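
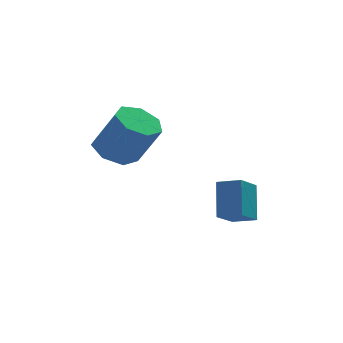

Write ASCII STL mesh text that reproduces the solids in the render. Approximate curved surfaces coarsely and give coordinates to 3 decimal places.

solid 
facet normal -0.420 0.286 -0.861
outer loop
vertex -1.628 4.55 1.324
vertex -2.5 3.976 1.558
vertex -2.291 4.998 1.796
endloop
endfacet
facet normal 0.560 0.828 0.001
outer loop
vertex -1.628 4.55 1.324
vertex -2.291 4.998 1.796
vertex -0.729 3.939 3.167
endloop
endfacet
facet normal 0.560 0.828 0.001
outer loop
vertex -0.729 3.939 3.167
vertex -2.291 4.998 1.796
vertex -1.392 4.387 3.639
endloop
endfacet
facet normal 0.421 -0.285 0.861
outer loop
vertex -0.729 3.939 3.167
vertex -1.392 4.387 3.639
vertex -1.6 3.364 3.402
endloop
endfacet
facet normal -0.420 0.286 -0.861
outer loop
vertex -2.291 4.998 1.796
vertex -2.5 3.976 1.558
vertex -3.111 4.676 2.089
endloop
endfacet
facet normal -0.209 0.893 0.398
outer loop
vertex -2.291 4.998 1.796
vertex -3.111 4.676 2.089
vertex -1.392 4.387 3.639
endloop
endfacet
facet normal -0.209 0.893 0.399
outer loop
vertex -1.392 4.387 3.639
vertex -3.111 4.676 2.089
vertex -2.212 4.064 3.932
endloop
endfacet
facet normal 0.420 -0.285 0.862
outer loop
vertex -1.392 4.387 3.639
vertex -2.212 4.064 3.932
vertex -1.6 3.364 3.402
endloop
endfacet
facet normal -0.420 0.286 -0.861
outer loop
vertex -3.111 4.676 2.089
vertex -2.5 3.976 1.558
vertex -3.471 3.826 1.982
endloop
endfacet
facet normal -0.821 0.285 0.495
outer loop
vertex -3.111 4.676 2.089
vertex -3.471 3.826 1.982
vertex -2.212 4.064 3.932
endloop
endfacet
facet normal -0.821 0.285 0.495
outer loop
vertex -2.212 4.064 3.932
vertex -3.471 3.826 1.982
vertex -2.571 3.215 3.826
endloop
endfacet
facet normal 0.420 -0.285 0.862
outer loop
vertex -2.212 4.064 3.932
vertex -2.571 3.215 3.826
vertex -1.6 3.364 3.402
endloop
endfacet
facet normal -0.420 0.285 -0.862
outer loop
vertex -3.471 3.826 1.982
vertex -2.5 3.976 1.558
vertex -3.099 3.089 1.557
endloop
endfacet
facet normal -0.814 -0.537 0.219
outer loop
vertex -3.471 3.826 1.982
vertex -3.099 3.089 1.557
vertex -2.571 3.215 3.826
endloop
endfacet
facet normal -0.815 -0.537 0.219
outer loop
vertex -2.571 3.215 3.826
vertex -3.099 3.089 1.557
vertex -2.2 2.478 3.4
endloop
endfacet
facet normal 0.420 -0.286 0.861
outer loop
vertex -2.571 3.215 3.826
vertex -2.2 2.478 3.4
vertex -1.6 3.364 3.402
endloop
endfacet
facet normal -0.421 0.285 -0.861
outer loop
vertex -3.099 3.089 1.557
vertex -2.5 3.976 1.558
vertex -2.276 3.02 1.132
endloop
endfacet
facet normal -0.195 -0.955 -0.222
outer loop
vertex -3.099 3.089 1.557
vertex -2.276 3.02 1.132
vertex -2.2 2.478 3.4
endloop
endfacet
facet normal -0.194 -0.956 -0.222
outer loop
vertex -2.2 2.478 3.4
vertex -2.276 3.02 1.132
vertex -1.377 2.409 2.976
endloop
endfacet
facet normal 0.420 -0.286 0.861
outer loop
vertex -2.2 2.478 3.4
vertex -1.377 2.409 2.976
vertex -1.6 3.364 3.402
endloop
endfacet
facet normal -0.420 0.286 -0.862
outer loop
vertex -2.276 3.02 1.132
vertex -2.5 3.976 1.558
vertex -1.622 3.67 1.029
endloop
endfacet
facet normal 0.572 -0.654 -0.495
outer loop
vertex -2.276 3.02 1.132
vertex -1.622 3.67 1.029
vertex -1.377 2.409 2.976
endloop
endfacet
facet normal 0.571 -0.655 -0.496
outer loop
vertex -1.377 2.409 2.976
vertex -1.622 3.67 1.029
vertex -0.722 3.059 2.872
endloop
endfacet
facet normal 0.420 -0.286 0.861
outer loop
vertex -1.377 2.409 2.976
vertex -0.722 3.059 2.872
vertex -1.6 3.364 3.402
endloop
endfacet
facet normal -0.419 0.286 -0.862
outer loop
vertex -1.622 3.67 1.029
vertex -2.5 3.976 1.558
vertex -1.628 4.55 1.324
endloop
endfacet
facet normal 0.907 0.139 -0.397
outer loop
vertex -1.622 3.67 1.029
vertex -1.628 4.55 1.324
vertex -0.722 3.059 2.872
endloop
endfacet
facet normal 0.907 0.140 -0.396
outer loop
vertex -0.722 3.059 2.872
vertex -1.628 4.55 1.324
vertex -0.729 3.939 3.167
endloop
endfacet
facet normal 0.421 -0.285 0.861
outer loop
vertex -0.722 3.059 2.872
vertex -0.729 3.939 3.167
vertex -1.6 3.364 3.402
endloop
endfacet
facet normal -0.542 -0.642 0.542
outer loop
vertex 2.428 2.851 0.071
vertex 1.509 3.376 -0.227
vertex 2.273 1.76 -1.378
endloop
endfacet
facet normal 0.835 -0.478 0.271
outer loop
vertex 3.071 2.704 -2.173
vertex 2.428 2.851 0.071
vertex 2.273 1.76 -1.378
endloop
endfacet
facet normal -0.543 -0.642 0.541
outer loop
vertex 2.273 1.76 -1.378
vertex 1.509 3.376 -0.227
vertex 1.354 2.286 -1.675
endloop
endfacet
facet normal -0.085 -0.599 -0.796
outer loop
vertex 1.354 2.286 -1.675
vertex 3.071 2.704 -2.173
vertex 2.273 1.76 -1.378
endloop
endfacet
facet normal 0.084 0.599 0.796
outer loop
vertex 2.428 2.851 0.071
vertex 2.307 4.32 -1.022
vertex 1.509 3.376 -0.227
endloop
endfacet
facet normal 0.835 -0.478 0.271
outer loop
vertex 3.226 3.794 -0.725
vertex 2.428 2.851 0.071
vertex 3.071 2.704 -2.173
endloop
endfacet
facet normal 0.086 0.599 0.796
outer loop
vertex 3.226 3.794 -0.725
vertex 2.307 4.32 -1.022
vertex 2.428 2.851 0.071
endloop
endfacet
facet normal -0.835 0.478 -0.271
outer loop
vertex 1.509 3.376 -0.227
vertex 2.307 4.32 -1.022
vertex 1.354 2.286 -1.675
endloop
endfacet
facet normal -0.085 -0.600 -0.796
outer loop
vertex 2.152 3.229 -2.471
vertex 3.071 2.704 -2.173
vertex 1.354 2.286 -1.675
endloop
endfacet
facet normal -0.835 0.478 -0.271
outer loop
vertex 1.354 2.286 -1.675
vertex 2.307 4.32 -1.022
vertex 2.152 3.229 -2.471
endloop
endfacet
facet normal 0.542 0.642 -0.542
outer loop
vertex 2.152 3.229 -2.471
vertex 3.226 3.794 -0.725
vertex 3.071 2.704 -2.173
endloop
endfacet
facet normal 0.543 0.642 -0.542
outer loop
vertex 2.307 4.32 -1.022
vertex 3.226 3.794 -0.725
vertex 2.152 3.229 -2.471
endloop
endfacet

endsolid


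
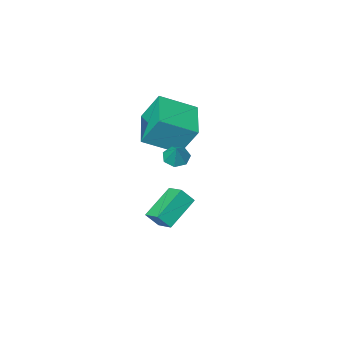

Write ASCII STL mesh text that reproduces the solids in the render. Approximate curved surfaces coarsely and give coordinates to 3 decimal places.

solid 
facet normal -0.284 0.415 0.864
outer loop
vertex -2.315 -3.783 2.408
vertex -1.222 -1.989 1.905
vertex -3.984 -3.022 1.493
endloop
endfacet
facet normal -0.506 -0.830 0.233
outer loop
vertex -3.458 -3.791 -0.105
vertex -2.315 -3.783 2.408
vertex -3.984 -3.022 1.493
endloop
endfacet
facet normal -0.284 0.415 0.864
outer loop
vertex -3.984 -3.022 1.493
vertex -1.222 -1.989 1.905
vertex -2.891 -1.228 0.99
endloop
endfacet
facet normal -0.814 0.371 -0.447
outer loop
vertex -2.891 -1.228 0.99
vertex -3.458 -3.791 -0.105
vertex -3.984 -3.022 1.493
endloop
endfacet
facet normal 0.814 -0.371 0.447
outer loop
vertex -2.315 -3.783 2.408
vertex -0.696 -2.758 0.307
vertex -1.222 -1.989 1.905
endloop
endfacet
facet normal -0.506 -0.830 0.233
outer loop
vertex -1.789 -4.552 0.81
vertex -2.315 -3.783 2.408
vertex -3.458 -3.791 -0.105
endloop
endfacet
facet normal 0.814 -0.371 0.447
outer loop
vertex -1.789 -4.552 0.81
vertex -0.696 -2.758 0.307
vertex -2.315 -3.783 2.408
endloop
endfacet
facet normal 0.506 0.830 -0.233
outer loop
vertex -1.222 -1.989 1.905
vertex -0.696 -2.758 0.307
vertex -2.891 -1.228 0.99
endloop
endfacet
facet normal -0.814 0.371 -0.447
outer loop
vertex -2.365 -1.997 -0.608
vertex -3.458 -3.791 -0.105
vertex -2.891 -1.228 0.99
endloop
endfacet
facet normal 0.506 0.830 -0.233
outer loop
vertex -2.891 -1.228 0.99
vertex -0.696 -2.758 0.307
vertex -2.365 -1.997 -0.608
endloop
endfacet
facet normal 0.284 -0.415 -0.864
outer loop
vertex -2.365 -1.997 -0.608
vertex -1.789 -4.552 0.81
vertex -3.458 -3.791 -0.105
endloop
endfacet
facet normal 0.284 -0.415 -0.864
outer loop
vertex -0.696 -2.758 0.307
vertex -1.789 -4.552 0.81
vertex -2.365 -1.997 -0.608
endloop
endfacet
facet normal -0.817 -0.252 0.518
outer loop
vertex -1.662 -1.84 -2.699
vertex -1.726 -0.852 -2.319
vertex -2.224 -1.584 -3.46
endloop
endfacet
facet normal 0.060 -0.932 -0.358
outer loop
vertex -0.614 -1.088 -4.481
vertex -1.662 -1.84 -2.699
vertex -2.224 -1.584 -3.46
endloop
endfacet
facet normal -0.817 -0.252 0.518
outer loop
vertex -2.224 -1.584 -3.46
vertex -1.726 -0.852 -2.319
vertex -2.288 -0.596 -3.08
endloop
endfacet
facet normal -0.573 0.262 -0.777
outer loop
vertex -2.288 -0.596 -3.08
vertex -0.614 -1.088 -4.481
vertex -2.224 -1.584 -3.46
endloop
endfacet
facet normal 0.573 -0.262 0.777
outer loop
vertex -1.662 -1.84 -2.699
vertex -0.116 -0.356 -3.34
vertex -1.726 -0.852 -2.319
endloop
endfacet
facet normal 0.060 -0.932 -0.358
outer loop
vertex -0.052 -1.344 -3.72
vertex -1.662 -1.84 -2.699
vertex -0.614 -1.088 -4.481
endloop
endfacet
facet normal 0.573 -0.262 0.777
outer loop
vertex -0.052 -1.344 -3.72
vertex -0.116 -0.356 -3.34
vertex -1.662 -1.84 -2.699
endloop
endfacet
facet normal -0.060 0.932 0.358
outer loop
vertex -1.726 -0.852 -2.319
vertex -0.116 -0.356 -3.34
vertex -2.288 -0.596 -3.08
endloop
endfacet
facet normal -0.573 0.262 -0.777
outer loop
vertex -0.678 -0.1 -4.101
vertex -0.614 -1.088 -4.481
vertex -2.288 -0.596 -3.08
endloop
endfacet
facet normal -0.060 0.932 0.358
outer loop
vertex -2.288 -0.596 -3.08
vertex -0.116 -0.356 -3.34
vertex -0.678 -0.1 -4.101
endloop
endfacet
facet normal 0.817 0.252 -0.518
outer loop
vertex -0.678 -0.1 -4.101
vertex -0.052 -1.344 -3.72
vertex -0.614 -1.088 -4.481
endloop
endfacet
facet normal 0.817 0.252 -0.518
outer loop
vertex -0.116 -0.356 -3.34
vertex -0.052 -1.344 -3.72
vertex -0.678 -0.1 -4.101
endloop
endfacet
facet normal -0.295 -0.494 -0.818
outer loop
vertex 0.959 1.888 2.501
vertex 0.557 2.353 2.365
vertex 1.157 2.289 2.187
endloop
endfacet
facet normal 0.917 -0.172 0.359
outer loop
vertex 0.959 1.888 2.501
vertex 1.157 2.289 2.187
vertex 0.863 2.867 3.215
endloop
endfacet
facet normal -0.295 -0.495 -0.817
outer loop
vertex 1.157 2.289 2.187
vertex 0.557 2.353 2.365
vertex 0.903 2.738 2.007
endloop
endfacet
facet normal 0.874 0.485 -0.023
outer loop
vertex 1.157 2.289 2.187
vertex 0.903 2.738 2.007
vertex 0.863 2.867 3.215
endloop
endfacet
facet normal -0.294 -0.496 -0.817
outer loop
vertex 0.903 2.738 2.007
vertex 0.557 2.353 2.365
vertex 0.388 2.897 2.096
endloop
endfacet
facet normal 0.279 0.956 -0.093
outer loop
vertex 0.903 2.738 2.007
vertex 0.388 2.897 2.096
vertex 0.863 2.867 3.215
endloop
endfacet
facet normal -0.294 -0.496 -0.817
outer loop
vertex 0.388 2.897 2.096
vertex 0.557 2.353 2.365
vertex -0.0 2.646 2.388
endloop
endfacet
facet normal -0.420 0.885 0.202
outer loop
vertex 0.388 2.897 2.096
vertex -0.0 2.646 2.388
vertex 0.863 2.867 3.215
endloop
endfacet
facet normal -0.294 -0.495 -0.817
outer loop
vertex -0.0 2.646 2.388
vertex 0.557 2.353 2.365
vertex 0.031 2.174 2.663
endloop
endfacet
facet normal -0.696 0.327 0.639
outer loop
vertex -0.0 2.646 2.388
vertex 0.031 2.174 2.663
vertex 0.863 2.867 3.215
endloop
endfacet
facet normal -0.295 -0.495 -0.817
outer loop
vertex 0.031 2.174 2.663
vertex 0.557 2.353 2.365
vertex 0.458 1.837 2.713
endloop
endfacet
facet normal -0.341 -0.300 0.891
outer loop
vertex 0.031 2.174 2.663
vertex 0.458 1.837 2.713
vertex 0.863 2.867 3.215
endloop
endfacet
facet normal -0.296 -0.495 -0.817
outer loop
vertex 0.458 1.837 2.713
vertex 0.557 2.353 2.365
vertex 0.959 1.888 2.501
endloop
endfacet
facet normal 0.377 -0.521 0.766
outer loop
vertex 0.458 1.837 2.713
vertex 0.959 1.888 2.501
vertex 0.863 2.867 3.215
endloop
endfacet

endsolid


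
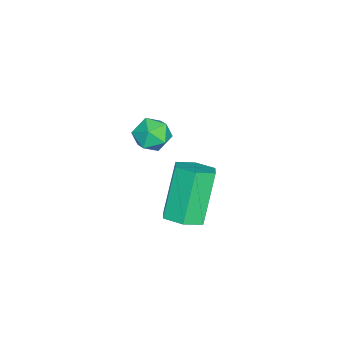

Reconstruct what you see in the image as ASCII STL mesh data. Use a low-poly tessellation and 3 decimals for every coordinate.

solid 
facet normal 0.072 0.109 0.991
outer loop
vertex 2.083 -3.362 4.512
vertex 1.982 -4.076 4.598
vertex 2.653 -3.811 4.52
endloop
endfacet
facet normal 0.464 0.601 0.651
outer loop
vertex 2.083 -3.362 4.512
vertex 2.653 -3.811 4.52
vertex 2.625 -3.268 4.039
endloop
endfacet
facet normal 0.027 0.974 0.225
outer loop
vertex 2.083 -3.362 4.512
vertex 2.625 -3.268 4.039
vertex 1.937 -3.198 3.82
endloop
endfacet
facet normal -0.633 0.713 0.302
outer loop
vertex 2.083 -3.362 4.512
vertex 1.937 -3.198 3.82
vertex 1.54 -3.697 4.166
endloop
endfacet
facet normal -0.605 0.179 0.776
outer loop
vertex 2.083 -3.362 4.512
vertex 1.54 -3.697 4.166
vertex 1.982 -4.076 4.598
endloop
endfacet
facet normal 0.935 0.261 0.240
outer loop
vertex 2.625 -3.268 4.039
vertex 2.653 -3.811 4.52
vertex 2.86 -3.923 3.834
endloop
endfacet
facet normal 0.303 -0.534 0.790
outer loop
vertex 2.653 -3.811 4.52
vertex 1.982 -4.076 4.598
vertex 2.463 -4.422 4.18
endloop
endfacet
facet normal -0.792 -0.422 0.440
outer loop
vertex 1.982 -4.076 4.598
vertex 1.54 -3.697 4.166
vertex 1.775 -4.352 3.961
endloop
endfacet
facet normal -0.837 0.441 -0.325
outer loop
vertex 1.54 -3.697 4.166
vertex 1.937 -3.198 3.82
vertex 1.747 -3.809 3.48
endloop
endfacet
facet normal 0.231 0.863 -0.449
outer loop
vertex 1.937 -3.198 3.82
vertex 2.625 -3.268 4.039
vertex 2.418 -3.544 3.402
endloop
endfacet
facet normal 0.633 -0.713 -0.302
outer loop
vertex 2.317 -4.258 3.488
vertex 2.86 -3.923 3.834
vertex 2.463 -4.422 4.18
endloop
endfacet
facet normal -0.027 -0.974 -0.225
outer loop
vertex 2.317 -4.258 3.488
vertex 2.463 -4.422 4.18
vertex 1.775 -4.352 3.961
endloop
endfacet
facet normal -0.464 -0.601 -0.651
outer loop
vertex 2.317 -4.258 3.488
vertex 1.775 -4.352 3.961
vertex 1.747 -3.809 3.48
endloop
endfacet
facet normal -0.072 -0.109 -0.991
outer loop
vertex 2.317 -4.258 3.488
vertex 1.747 -3.809 3.48
vertex 2.418 -3.544 3.402
endloop
endfacet
facet normal 0.605 -0.179 -0.776
outer loop
vertex 2.317 -4.258 3.488
vertex 2.418 -3.544 3.402
vertex 2.86 -3.923 3.834
endloop
endfacet
facet normal 0.837 -0.441 0.325
outer loop
vertex 2.463 -4.422 4.18
vertex 2.86 -3.923 3.834
vertex 2.653 -3.811 4.52
endloop
endfacet
facet normal -0.231 -0.863 0.449
outer loop
vertex 1.775 -4.352 3.961
vertex 2.463 -4.422 4.18
vertex 1.982 -4.076 4.598
endloop
endfacet
facet normal -0.935 -0.261 -0.240
outer loop
vertex 1.747 -3.809 3.48
vertex 1.775 -4.352 3.961
vertex 1.54 -3.697 4.166
endloop
endfacet
facet normal -0.303 0.534 -0.790
outer loop
vertex 2.418 -3.544 3.402
vertex 1.747 -3.809 3.48
vertex 1.937 -3.198 3.82
endloop
endfacet
facet normal 0.792 0.422 -0.440
outer loop
vertex 2.86 -3.923 3.834
vertex 2.418 -3.544 3.402
vertex 2.625 -3.268 4.039
endloop
endfacet
facet normal 0.480 -0.077 -0.874
outer loop
vertex 2.508 -2.7 -0.2
vertex 1.833 -2.863 -0.556
vertex 2.07 -2.123 -0.491
endloop
endfacet
facet normal 0.675 0.669 0.311
outer loop
vertex 2.508 -2.7 -0.2
vertex 2.07 -2.123 -0.491
vertex 1.482 -2.534 1.671
endloop
endfacet
facet normal 0.676 0.668 0.311
outer loop
vertex 1.482 -2.534 1.671
vertex 2.07 -2.123 -0.491
vertex 1.045 -1.957 1.38
endloop
endfacet
facet normal -0.479 0.078 0.874
outer loop
vertex 1.482 -2.534 1.671
vertex 1.045 -1.957 1.38
vertex 0.807 -2.697 1.316
endloop
endfacet
facet normal 0.479 -0.077 -0.874
outer loop
vertex 2.07 -2.123 -0.491
vertex 1.833 -2.863 -0.556
vertex 1.396 -2.286 -0.846
endloop
endfacet
facet normal -0.148 0.975 -0.167
outer loop
vertex 2.07 -2.123 -0.491
vertex 1.396 -2.286 -0.846
vertex 1.045 -1.957 1.38
endloop
endfacet
facet normal -0.147 0.975 -0.167
outer loop
vertex 1.045 -1.957 1.38
vertex 1.396 -2.286 -0.846
vertex 0.37 -2.12 1.025
endloop
endfacet
facet normal -0.479 0.078 0.874
outer loop
vertex 1.045 -1.957 1.38
vertex 0.37 -2.12 1.025
vertex 0.807 -2.697 1.316
endloop
endfacet
facet normal 0.479 -0.077 -0.875
outer loop
vertex 1.396 -2.286 -0.846
vertex 1.833 -2.863 -0.556
vertex 1.158 -3.026 -0.911
endloop
endfacet
facet normal -0.823 0.307 -0.478
outer loop
vertex 1.396 -2.286 -0.846
vertex 1.158 -3.026 -0.911
vertex 0.37 -2.12 1.025
endloop
endfacet
facet normal -0.823 0.307 -0.478
outer loop
vertex 0.37 -2.12 1.025
vertex 1.158 -3.026 -0.911
vertex 0.132 -2.86 0.96
endloop
endfacet
facet normal -0.480 0.078 0.874
outer loop
vertex 0.37 -2.12 1.025
vertex 0.132 -2.86 0.96
vertex 0.807 -2.697 1.316
endloop
endfacet
facet normal 0.479 -0.078 -0.874
outer loop
vertex 1.158 -3.026 -0.911
vertex 1.833 -2.863 -0.556
vertex 1.595 -3.603 -0.62
endloop
endfacet
facet normal -0.676 -0.669 -0.311
outer loop
vertex 1.158 -3.026 -0.911
vertex 1.595 -3.603 -0.62
vertex 0.132 -2.86 0.96
endloop
endfacet
facet normal -0.675 -0.669 -0.311
outer loop
vertex 0.132 -2.86 0.96
vertex 1.595 -3.603 -0.62
vertex 0.57 -3.437 1.251
endloop
endfacet
facet normal -0.480 0.077 0.874
outer loop
vertex 0.132 -2.86 0.96
vertex 0.57 -3.437 1.251
vertex 0.807 -2.697 1.316
endloop
endfacet
facet normal 0.479 -0.078 -0.874
outer loop
vertex 1.595 -3.603 -0.62
vertex 1.833 -2.863 -0.556
vertex 2.27 -3.44 -0.265
endloop
endfacet
facet normal 0.147 -0.975 0.167
outer loop
vertex 1.595 -3.603 -0.62
vertex 2.27 -3.44 -0.265
vertex 0.57 -3.437 1.251
endloop
endfacet
facet normal 0.148 -0.975 0.167
outer loop
vertex 0.57 -3.437 1.251
vertex 2.27 -3.44 -0.265
vertex 1.244 -3.274 1.606
endloop
endfacet
facet normal -0.479 0.077 0.874
outer loop
vertex 0.57 -3.437 1.251
vertex 1.244 -3.274 1.606
vertex 0.807 -2.697 1.316
endloop
endfacet
facet normal 0.480 -0.078 -0.874
outer loop
vertex 2.27 -3.44 -0.265
vertex 1.833 -2.863 -0.556
vertex 2.508 -2.7 -0.2
endloop
endfacet
facet normal 0.823 -0.307 0.478
outer loop
vertex 2.27 -3.44 -0.265
vertex 2.508 -2.7 -0.2
vertex 1.244 -3.274 1.606
endloop
endfacet
facet normal 0.823 -0.307 0.478
outer loop
vertex 1.244 -3.274 1.606
vertex 2.508 -2.7 -0.2
vertex 1.482 -2.534 1.671
endloop
endfacet
facet normal -0.479 0.077 0.875
outer loop
vertex 1.244 -3.274 1.606
vertex 1.482 -2.534 1.671
vertex 0.807 -2.697 1.316
endloop
endfacet

endsolid


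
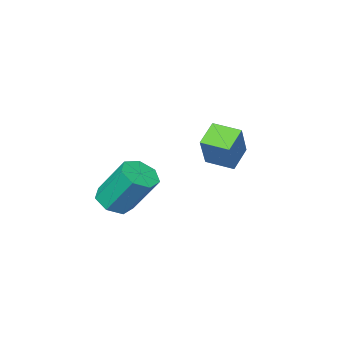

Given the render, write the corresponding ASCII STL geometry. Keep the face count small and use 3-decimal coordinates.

solid 
facet normal 0.242 -0.517 -0.821
outer loop
vertex 1.773 1.106 -2.004
vertex 0.952 1.201 -2.306
vertex 1.647 1.726 -2.432
endloop
endfacet
facet normal 0.956 0.271 0.111
outer loop
vertex 1.773 1.106 -2.004
vertex 1.647 1.726 -2.432
vertex 1.249 2.224 -0.231
endloop
endfacet
facet normal 0.956 0.271 0.111
outer loop
vertex 1.249 2.224 -0.231
vertex 1.647 1.726 -2.432
vertex 1.123 2.844 -0.66
endloop
endfacet
facet normal -0.243 0.518 0.820
outer loop
vertex 1.249 2.224 -0.231
vertex 1.123 2.844 -0.66
vertex 0.428 2.319 -0.534
endloop
endfacet
facet normal 0.242 -0.518 -0.821
outer loop
vertex 1.647 1.726 -2.432
vertex 0.952 1.201 -2.306
vertex 0.998 1.95 -2.765
endloop
endfacet
facet normal 0.467 0.804 -0.369
outer loop
vertex 1.647 1.726 -2.432
vertex 0.998 1.95 -2.765
vertex 1.123 2.844 -0.66
endloop
endfacet
facet normal 0.467 0.804 -0.369
outer loop
vertex 1.123 2.844 -0.66
vertex 0.998 1.95 -2.765
vertex 0.474 3.068 -0.993
endloop
endfacet
facet normal -0.242 0.518 0.821
outer loop
vertex 1.123 2.844 -0.66
vertex 0.474 3.068 -0.993
vertex 0.428 2.319 -0.534
endloop
endfacet
facet normal 0.243 -0.518 -0.820
outer loop
vertex 0.998 1.95 -2.765
vertex 0.952 1.201 -2.306
vertex 0.314 1.61 -2.753
endloop
endfacet
facet normal -0.373 0.731 -0.571
outer loop
vertex 0.998 1.95 -2.765
vertex 0.314 1.61 -2.753
vertex 0.474 3.068 -0.993
endloop
endfacet
facet normal -0.372 0.731 -0.572
outer loop
vertex 0.474 3.068 -0.993
vertex 0.314 1.61 -2.753
vertex -0.21 2.729 -0.981
endloop
endfacet
facet normal -0.242 0.518 0.821
outer loop
vertex 0.474 3.068 -0.993
vertex -0.21 2.729 -0.981
vertex 0.428 2.319 -0.534
endloop
endfacet
facet normal 0.243 -0.518 -0.820
outer loop
vertex 0.314 1.61 -2.753
vertex 0.952 1.201 -2.306
vertex 0.111 0.962 -2.404
endloop
endfacet
facet normal -0.933 0.107 -0.344
outer loop
vertex 0.314 1.61 -2.753
vertex 0.111 0.962 -2.404
vertex -0.21 2.729 -0.981
endloop
endfacet
facet normal -0.933 0.107 -0.343
outer loop
vertex -0.21 2.729 -0.981
vertex 0.111 0.962 -2.404
vertex -0.413 2.08 -0.632
endloop
endfacet
facet normal -0.243 0.517 0.821
outer loop
vertex -0.21 2.729 -0.981
vertex -0.413 2.08 -0.632
vertex 0.428 2.319 -0.534
endloop
endfacet
facet normal 0.243 -0.517 -0.821
outer loop
vertex 0.111 0.962 -2.404
vertex 0.952 1.201 -2.306
vertex 0.541 0.494 -1.982
endloop
endfacet
facet normal -0.790 -0.597 0.143
outer loop
vertex 0.111 0.962 -2.404
vertex 0.541 0.494 -1.982
vertex -0.413 2.08 -0.632
endloop
endfacet
facet normal -0.790 -0.597 0.143
outer loop
vertex -0.413 2.08 -0.632
vertex 0.541 0.494 -1.982
vertex 0.017 1.612 -0.209
endloop
endfacet
facet normal -0.243 0.518 0.820
outer loop
vertex -0.413 2.08 -0.632
vertex 0.017 1.612 -0.209
vertex 0.428 2.319 -0.534
endloop
endfacet
facet normal 0.243 -0.517 -0.820
outer loop
vertex 0.541 0.494 -1.982
vertex 0.952 1.201 -2.306
vertex 1.281 0.558 -1.803
endloop
endfacet
facet normal -0.052 -0.852 0.522
outer loop
vertex 0.541 0.494 -1.982
vertex 1.281 0.558 -1.803
vertex 0.017 1.612 -0.209
endloop
endfacet
facet normal -0.052 -0.851 0.522
outer loop
vertex 0.017 1.612 -0.209
vertex 1.281 0.558 -1.803
vertex 0.756 1.676 -0.031
endloop
endfacet
facet normal -0.242 0.518 0.820
outer loop
vertex 0.017 1.612 -0.209
vertex 0.756 1.676 -0.031
vertex 0.428 2.319 -0.534
endloop
endfacet
facet normal 0.242 -0.518 -0.820
outer loop
vertex 1.281 0.558 -1.803
vertex 0.952 1.201 -2.306
vertex 1.773 1.106 -2.004
endloop
endfacet
facet normal 0.725 -0.465 0.508
outer loop
vertex 1.281 0.558 -1.803
vertex 1.773 1.106 -2.004
vertex 0.756 1.676 -0.031
endloop
endfacet
facet normal 0.724 -0.466 0.508
outer loop
vertex 0.756 1.676 -0.031
vertex 1.773 1.106 -2.004
vertex 1.249 2.224 -0.231
endloop
endfacet
facet normal -0.243 0.518 0.820
outer loop
vertex 0.756 1.676 -0.031
vertex 1.249 2.224 -0.231
vertex 0.428 2.319 -0.534
endloop
endfacet
facet normal -0.416 -0.386 -0.823
outer loop
vertex -4.228 0.935 -0.482
vertex -4.889 2.017 -0.656
vertex -3.292 1.396 -1.171
endloop
endfacet
facet normal 0.517 -0.845 0.136
outer loop
vertex -2.511 2.123 0.376
vertex -4.228 0.935 -0.482
vertex -3.292 1.396 -1.171
endloop
endfacet
facet normal -0.416 -0.387 -0.823
outer loop
vertex -3.292 1.396 -1.171
vertex -4.889 2.017 -0.656
vertex -3.954 2.478 -1.345
endloop
endfacet
facet normal 0.748 0.369 -0.551
outer loop
vertex -3.954 2.478 -1.345
vertex -2.511 2.123 0.376
vertex -3.292 1.396 -1.171
endloop
endfacet
facet normal -0.749 -0.369 0.551
outer loop
vertex -4.228 0.935 -0.482
vertex -4.108 2.744 0.891
vertex -4.889 2.017 -0.656
endloop
endfacet
facet normal 0.517 -0.845 0.136
outer loop
vertex -3.446 1.662 1.065
vertex -4.228 0.935 -0.482
vertex -2.511 2.123 0.376
endloop
endfacet
facet normal -0.748 -0.369 0.552
outer loop
vertex -3.446 1.662 1.065
vertex -4.108 2.744 0.891
vertex -4.228 0.935 -0.482
endloop
endfacet
facet normal -0.517 0.845 -0.136
outer loop
vertex -4.889 2.017 -0.656
vertex -4.108 2.744 0.891
vertex -3.954 2.478 -1.345
endloop
endfacet
facet normal 0.748 0.369 -0.551
outer loop
vertex -3.172 3.205 0.202
vertex -2.511 2.123 0.376
vertex -3.954 2.478 -1.345
endloop
endfacet
facet normal -0.517 0.845 -0.136
outer loop
vertex -3.954 2.478 -1.345
vertex -4.108 2.744 0.891
vertex -3.172 3.205 0.202
endloop
endfacet
facet normal 0.416 0.387 0.823
outer loop
vertex -3.172 3.205 0.202
vertex -3.446 1.662 1.065
vertex -2.511 2.123 0.376
endloop
endfacet
facet normal 0.416 0.387 0.823
outer loop
vertex -4.108 2.744 0.891
vertex -3.446 1.662 1.065
vertex -3.172 3.205 0.202
endloop
endfacet

endsolid


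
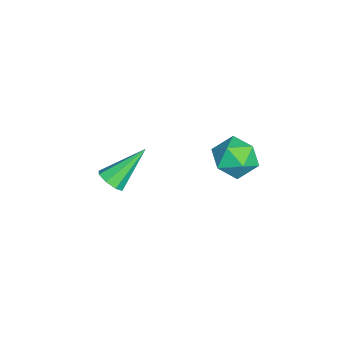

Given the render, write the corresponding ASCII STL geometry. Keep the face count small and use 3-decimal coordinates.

solid 
facet normal 0.403 -0.635 -0.659
outer loop
vertex -2.839 -3.036 -3.09
vertex -3.199 -3.563 -2.803
vertex -3.319 -3.104 -3.318
endloop
endfacet
facet normal 0.064 0.912 -0.406
outer loop
vertex -2.839 -3.036 -3.09
vertex -3.319 -3.104 -3.318
vertex -4.081 -2.177 -1.357
endloop
endfacet
facet normal 0.404 -0.634 -0.659
outer loop
vertex -3.319 -3.104 -3.318
vertex -3.199 -3.563 -2.803
vertex -3.729 -3.442 -3.244
endloop
endfacet
facet normal -0.597 0.610 -0.521
outer loop
vertex -3.319 -3.104 -3.318
vertex -3.729 -3.442 -3.244
vertex -4.081 -2.177 -1.357
endloop
endfacet
facet normal 0.404 -0.633 -0.660
outer loop
vertex -3.729 -3.442 -3.244
vertex -3.199 -3.563 -2.803
vertex -3.828 -3.851 -2.912
endloop
endfacet
facet normal -0.974 0.057 -0.220
outer loop
vertex -3.729 -3.442 -3.244
vertex -3.828 -3.851 -2.912
vertex -4.081 -2.177 -1.357
endloop
endfacet
facet normal 0.404 -0.633 -0.661
outer loop
vertex -3.828 -3.851 -2.912
vertex -3.199 -3.563 -2.803
vertex -3.558 -4.091 -2.517
endloop
endfacet
facet normal -0.846 -0.425 0.320
outer loop
vertex -3.828 -3.851 -2.912
vertex -3.558 -4.091 -2.517
vertex -4.081 -2.177 -1.357
endloop
endfacet
facet normal 0.404 -0.633 -0.661
outer loop
vertex -3.558 -4.091 -2.517
vertex -3.199 -3.563 -2.803
vertex -3.078 -4.023 -2.289
endloop
endfacet
facet normal -0.292 -0.553 0.780
outer loop
vertex -3.558 -4.091 -2.517
vertex -3.078 -4.023 -2.289
vertex -4.081 -2.177 -1.357
endloop
endfacet
facet normal 0.403 -0.633 -0.661
outer loop
vertex -3.078 -4.023 -2.289
vertex -3.199 -3.563 -2.803
vertex -2.668 -3.685 -2.363
endloop
endfacet
facet normal 0.369 -0.251 0.895
outer loop
vertex -3.078 -4.023 -2.289
vertex -2.668 -3.685 -2.363
vertex -4.081 -2.177 -1.357
endloop
endfacet
facet normal 0.402 -0.634 -0.661
outer loop
vertex -2.668 -3.685 -2.363
vertex -3.199 -3.563 -2.803
vertex -2.569 -3.276 -2.695
endloop
endfacet
facet normal 0.745 0.302 0.594
outer loop
vertex -2.668 -3.685 -2.363
vertex -2.569 -3.276 -2.695
vertex -4.081 -2.177 -1.357
endloop
endfacet
facet normal 0.402 -0.634 -0.660
outer loop
vertex -2.569 -3.276 -2.695
vertex -3.199 -3.563 -2.803
vertex -2.839 -3.036 -3.09
endloop
endfacet
facet normal 0.618 0.784 0.054
outer loop
vertex -2.569 -3.276 -2.695
vertex -2.839 -3.036 -3.09
vertex -4.081 -2.177 -1.357
endloop
endfacet
facet normal -0.620 0.495 0.609
outer loop
vertex -1.406 2.353 1.673
vertex -1.335 1.576 2.377
vertex -0.659 2.38 2.412
endloop
endfacet
facet normal -0.241 0.948 0.209
outer loop
vertex -1.406 2.353 1.673
vertex -0.659 2.38 2.412
vertex -0.43 2.656 1.424
endloop
endfacet
facet normal -0.369 0.798 -0.476
outer loop
vertex -1.406 2.353 1.673
vertex -0.43 2.656 1.424
vertex -0.965 2.022 0.777
endloop
endfacet
facet normal -0.828 0.252 -0.501
outer loop
vertex -1.406 2.353 1.673
vertex -0.965 2.022 0.777
vertex -1.524 1.354 1.366
endloop
endfacet
facet normal -0.983 0.064 0.170
outer loop
vertex -1.406 2.353 1.673
vertex -1.524 1.354 1.366
vertex -1.335 1.576 2.377
endloop
endfacet
facet normal 0.450 0.827 0.336
outer loop
vertex -0.43 2.656 1.424
vertex -0.659 2.38 2.412
vertex 0.244 2.066 1.974
endloop
endfacet
facet normal -0.163 0.094 0.982
outer loop
vertex -0.659 2.38 2.412
vertex -1.335 1.576 2.377
vertex -0.315 1.398 2.563
endloop
endfacet
facet normal -0.750 -0.603 0.273
outer loop
vertex -1.335 1.576 2.377
vertex -1.524 1.354 1.366
vertex -0.85 0.764 1.916
endloop
endfacet
facet normal -0.499 -0.300 -0.813
outer loop
vertex -1.524 1.354 1.366
vertex -0.965 2.022 0.777
vertex -0.621 1.04 0.928
endloop
endfacet
facet normal 0.243 0.585 -0.774
outer loop
vertex -0.965 2.022 0.777
vertex -0.43 2.656 1.424
vertex 0.055 1.844 0.963
endloop
endfacet
facet normal 0.828 -0.252 0.501
outer loop
vertex 0.126 1.067 1.667
vertex 0.244 2.066 1.974
vertex -0.315 1.398 2.563
endloop
endfacet
facet normal 0.369 -0.798 0.476
outer loop
vertex 0.126 1.067 1.667
vertex -0.315 1.398 2.563
vertex -0.85 0.764 1.916
endloop
endfacet
facet normal 0.241 -0.948 -0.209
outer loop
vertex 0.126 1.067 1.667
vertex -0.85 0.764 1.916
vertex -0.621 1.04 0.928
endloop
endfacet
facet normal 0.620 -0.495 -0.609
outer loop
vertex 0.126 1.067 1.667
vertex -0.621 1.04 0.928
vertex 0.055 1.844 0.963
endloop
endfacet
facet normal 0.983 -0.064 -0.170
outer loop
vertex 0.126 1.067 1.667
vertex 0.055 1.844 0.963
vertex 0.244 2.066 1.974
endloop
endfacet
facet normal 0.499 0.300 0.813
outer loop
vertex -0.315 1.398 2.563
vertex 0.244 2.066 1.974
vertex -0.659 2.38 2.412
endloop
endfacet
facet normal -0.243 -0.585 0.774
outer loop
vertex -0.85 0.764 1.916
vertex -0.315 1.398 2.563
vertex -1.335 1.576 2.377
endloop
endfacet
facet normal -0.450 -0.827 -0.336
outer loop
vertex -0.621 1.04 0.928
vertex -0.85 0.764 1.916
vertex -1.524 1.354 1.366
endloop
endfacet
facet normal 0.163 -0.094 -0.982
outer loop
vertex 0.055 1.844 0.963
vertex -0.621 1.04 0.928
vertex -0.965 2.022 0.777
endloop
endfacet
facet normal 0.750 0.603 -0.273
outer loop
vertex 0.244 2.066 1.974
vertex 0.055 1.844 0.963
vertex -0.43 2.656 1.424
endloop
endfacet

endsolid


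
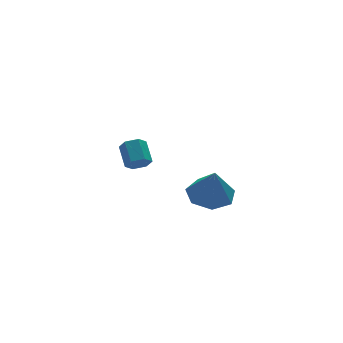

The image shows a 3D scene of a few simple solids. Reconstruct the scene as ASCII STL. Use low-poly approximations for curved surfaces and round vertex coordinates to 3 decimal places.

solid 
facet normal -0.190 -0.824 -0.534
outer loop
vertex -3.69 2.731 2.16
vertex -4.065 2.608 2.483
vertex -4.165 2.896 2.074
endloop
endfacet
facet normal 0.312 0.465 -0.829
outer loop
vertex -3.69 2.731 2.16
vertex -4.165 2.896 2.074
vertex -3.5 3.555 2.694
endloop
endfacet
facet normal 0.312 0.465 -0.829
outer loop
vertex -3.5 3.555 2.694
vertex -4.165 2.896 2.074
vertex -3.975 3.72 2.608
endloop
endfacet
facet normal 0.190 0.824 0.534
outer loop
vertex -3.5 3.555 2.694
vertex -3.975 3.72 2.608
vertex -3.875 3.432 3.017
endloop
endfacet
facet normal -0.190 -0.824 -0.534
outer loop
vertex -4.165 2.896 2.074
vertex -4.065 2.608 2.483
vertex -4.54 2.773 2.397
endloop
endfacet
facet normal -0.651 0.513 -0.560
outer loop
vertex -4.165 2.896 2.074
vertex -4.54 2.773 2.397
vertex -3.975 3.72 2.608
endloop
endfacet
facet normal -0.651 0.513 -0.560
outer loop
vertex -3.975 3.72 2.608
vertex -4.54 2.773 2.397
vertex -4.35 3.597 2.931
endloop
endfacet
facet normal 0.190 0.824 0.534
outer loop
vertex -3.975 3.72 2.608
vertex -4.35 3.597 2.931
vertex -3.875 3.432 3.017
endloop
endfacet
facet normal -0.190 -0.824 -0.534
outer loop
vertex -4.54 2.773 2.397
vertex -4.065 2.608 2.483
vertex -4.44 2.485 2.806
endloop
endfacet
facet normal -0.962 0.048 0.269
outer loop
vertex -4.54 2.773 2.397
vertex -4.44 2.485 2.806
vertex -4.35 3.597 2.931
endloop
endfacet
facet normal -0.962 0.048 0.269
outer loop
vertex -4.35 3.597 2.931
vertex -4.44 2.485 2.806
vertex -4.25 3.309 3.34
endloop
endfacet
facet normal 0.190 0.824 0.534
outer loop
vertex -4.35 3.597 2.931
vertex -4.25 3.309 3.34
vertex -3.875 3.432 3.017
endloop
endfacet
facet normal -0.190 -0.824 -0.534
outer loop
vertex -4.44 2.485 2.806
vertex -4.065 2.608 2.483
vertex -3.965 2.32 2.892
endloop
endfacet
facet normal -0.312 -0.465 0.829
outer loop
vertex -4.44 2.485 2.806
vertex -3.965 2.32 2.892
vertex -4.25 3.309 3.34
endloop
endfacet
facet normal -0.312 -0.465 0.829
outer loop
vertex -4.25 3.309 3.34
vertex -3.965 2.32 2.892
vertex -3.775 3.144 3.426
endloop
endfacet
facet normal 0.190 0.824 0.534
outer loop
vertex -4.25 3.309 3.34
vertex -3.775 3.144 3.426
vertex -3.875 3.432 3.017
endloop
endfacet
facet normal -0.190 -0.824 -0.534
outer loop
vertex -3.965 2.32 2.892
vertex -4.065 2.608 2.483
vertex -3.59 2.443 2.569
endloop
endfacet
facet normal 0.651 -0.513 0.560
outer loop
vertex -3.965 2.32 2.892
vertex -3.59 2.443 2.569
vertex -3.775 3.144 3.426
endloop
endfacet
facet normal 0.651 -0.513 0.560
outer loop
vertex -3.775 3.144 3.426
vertex -3.59 2.443 2.569
vertex -3.4 3.267 3.103
endloop
endfacet
facet normal 0.190 0.824 0.534
outer loop
vertex -3.775 3.144 3.426
vertex -3.4 3.267 3.103
vertex -3.875 3.432 3.017
endloop
endfacet
facet normal -0.190 -0.824 -0.534
outer loop
vertex -3.59 2.443 2.569
vertex -4.065 2.608 2.483
vertex -3.69 2.731 2.16
endloop
endfacet
facet normal 0.962 -0.048 -0.269
outer loop
vertex -3.59 2.443 2.569
vertex -3.69 2.731 2.16
vertex -3.4 3.267 3.103
endloop
endfacet
facet normal 0.962 -0.048 -0.269
outer loop
vertex -3.4 3.267 3.103
vertex -3.69 2.731 2.16
vertex -3.5 3.555 2.694
endloop
endfacet
facet normal 0.190 0.824 0.534
outer loop
vertex -3.4 3.267 3.103
vertex -3.5 3.555 2.694
vertex -3.875 3.432 3.017
endloop
endfacet
facet normal 0.027 0.264 -0.964
outer loop
vertex -2.553 -1.624 3.116
vertex -3.412 -1.433 3.144
vertex -2.727 -0.906 3.308
endloop
endfacet
facet normal 0.824 0.049 0.565
outer loop
vertex -2.553 -1.624 3.116
vertex -2.727 -0.906 3.308
vertex -3.448 -1.787 4.436
endloop
endfacet
facet normal 0.027 0.265 -0.964
outer loop
vertex -2.727 -0.906 3.308
vertex -3.412 -1.433 3.144
vertex -3.416 -0.584 3.377
endloop
endfacet
facet normal 0.357 0.612 0.706
outer loop
vertex -2.727 -0.906 3.308
vertex -3.416 -0.584 3.377
vertex -3.448 -1.787 4.436
endloop
endfacet
facet normal 0.028 0.265 -0.964
outer loop
vertex -3.416 -0.584 3.377
vertex -3.412 -1.433 3.144
vertex -4.102 -0.902 3.27
endloop
endfacet
facet normal -0.391 0.614 0.686
outer loop
vertex -3.416 -0.584 3.377
vertex -4.102 -0.902 3.27
vertex -3.448 -1.787 4.436
endloop
endfacet
facet normal 0.027 0.264 -0.964
outer loop
vertex -4.102 -0.902 3.27
vertex -3.412 -1.433 3.144
vertex -4.268 -1.62 3.069
endloop
endfacet
facet normal -0.854 0.052 0.518
outer loop
vertex -4.102 -0.902 3.27
vertex -4.268 -1.62 3.069
vertex -3.448 -1.787 4.436
endloop
endfacet
facet normal 0.027 0.264 -0.964
outer loop
vertex -4.268 -1.62 3.069
vertex -3.412 -1.433 3.144
vertex -3.79 -2.197 2.924
endloop
endfacet
facet normal -0.684 -0.650 0.331
outer loop
vertex -4.268 -1.62 3.069
vertex -3.79 -2.197 2.924
vertex -3.448 -1.787 4.436
endloop
endfacet
facet normal 0.027 0.264 -0.964
outer loop
vertex -3.79 -2.197 2.924
vertex -3.412 -1.433 3.144
vertex -3.026 -2.199 2.945
endloop
endfacet
facet normal -0.010 -0.965 0.264
outer loop
vertex -3.79 -2.197 2.924
vertex -3.026 -2.199 2.945
vertex -3.448 -1.787 4.436
endloop
endfacet
facet normal 0.027 0.264 -0.964
outer loop
vertex -3.026 -2.199 2.945
vertex -3.412 -1.433 3.144
vertex -2.553 -1.624 3.116
endloop
endfacet
facet normal 0.662 -0.654 0.368
outer loop
vertex -3.026 -2.199 2.945
vertex -2.553 -1.624 3.116
vertex -3.448 -1.787 4.436
endloop
endfacet

endsolid


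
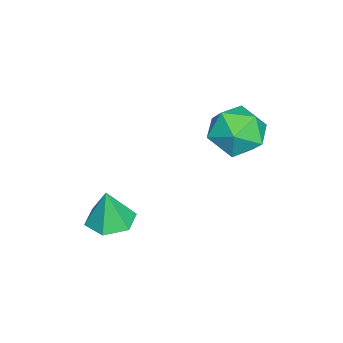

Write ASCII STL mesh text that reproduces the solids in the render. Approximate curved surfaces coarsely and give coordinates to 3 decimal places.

solid 
facet normal -0.077 0.067 -0.995
outer loop
vertex 4.672 -2.153 -4.119
vertex 3.825 -2.122 -4.051
vertex 4.279 -1.404 -4.038
endloop
endfacet
facet normal 0.819 0.383 0.427
outer loop
vertex 4.672 -2.153 -4.119
vertex 4.279 -1.404 -4.038
vertex 3.935 -2.218 -2.649
endloop
endfacet
facet normal -0.077 0.067 -0.995
outer loop
vertex 4.279 -1.404 -4.038
vertex 3.825 -2.122 -4.051
vertex 3.432 -1.373 -3.97
endloop
endfacet
facet normal 0.073 0.853 0.518
outer loop
vertex 4.279 -1.404 -4.038
vertex 3.432 -1.373 -3.97
vertex 3.935 -2.218 -2.649
endloop
endfacet
facet normal -0.078 0.067 -0.995
outer loop
vertex 3.432 -1.373 -3.97
vertex 3.825 -2.122 -4.051
vertex 2.979 -2.092 -3.983
endloop
endfacet
facet normal -0.711 0.438 0.551
outer loop
vertex 3.432 -1.373 -3.97
vertex 2.979 -2.092 -3.983
vertex 3.935 -2.218 -2.649
endloop
endfacet
facet normal -0.078 0.068 -0.995
outer loop
vertex 2.979 -2.092 -3.983
vertex 3.825 -2.122 -4.051
vertex 3.372 -2.841 -4.065
endloop
endfacet
facet normal -0.747 -0.446 0.493
outer loop
vertex 2.979 -2.092 -3.983
vertex 3.372 -2.841 -4.065
vertex 3.935 -2.218 -2.649
endloop
endfacet
facet normal -0.077 0.068 -0.995
outer loop
vertex 3.372 -2.841 -4.065
vertex 3.825 -2.122 -4.051
vertex 4.219 -2.871 -4.133
endloop
endfacet
facet normal -0.000 -0.915 0.403
outer loop
vertex 3.372 -2.841 -4.065
vertex 4.219 -2.871 -4.133
vertex 3.935 -2.218 -2.649
endloop
endfacet
facet normal -0.077 0.068 -0.995
outer loop
vertex 4.219 -2.871 -4.133
vertex 3.825 -2.122 -4.051
vertex 4.672 -2.153 -4.119
endloop
endfacet
facet normal 0.782 -0.501 0.370
outer loop
vertex 4.219 -2.871 -4.133
vertex 4.672 -2.153 -4.119
vertex 3.935 -2.218 -2.649
endloop
endfacet
facet normal -0.270 0.037 0.962
outer loop
vertex 1.843 2.059 0.152
vertex 0.986 1.451 -0.065
vertex 1.914 0.99 0.213
endloop
endfacet
facet normal 0.439 0.080 0.895
outer loop
vertex 1.843 2.059 0.152
vertex 1.914 0.99 0.213
vertex 2.711 1.556 -0.229
endloop
endfacet
facet normal 0.588 0.646 0.486
outer loop
vertex 1.843 2.059 0.152
vertex 2.711 1.556 -0.229
vertex 2.275 2.367 -0.78
endloop
endfacet
facet normal -0.030 0.953 0.301
outer loop
vertex 1.843 2.059 0.152
vertex 2.275 2.367 -0.78
vertex 1.21 2.302 -0.679
endloop
endfacet
facet normal -0.560 0.577 0.595
outer loop
vertex 1.843 2.059 0.152
vertex 1.21 2.302 -0.679
vertex 0.986 1.451 -0.065
endloop
endfacet
facet normal 0.664 -0.504 0.552
outer loop
vertex 2.711 1.556 -0.229
vertex 1.914 0.99 0.213
vertex 2.39 0.638 -0.681
endloop
endfacet
facet normal -0.483 -0.574 0.661
outer loop
vertex 1.914 0.99 0.213
vertex 0.986 1.451 -0.065
vertex 1.325 0.573 -0.58
endloop
endfacet
facet normal -0.952 0.299 0.068
outer loop
vertex 0.986 1.451 -0.065
vertex 1.21 2.302 -0.679
vertex 0.889 1.384 -1.131
endloop
endfacet
facet normal -0.094 0.908 -0.408
outer loop
vertex 1.21 2.302 -0.679
vertex 2.275 2.367 -0.78
vertex 1.686 1.95 -1.573
endloop
endfacet
facet normal 0.904 0.413 -0.108
outer loop
vertex 2.275 2.367 -0.78
vertex 2.711 1.556 -0.229
vertex 2.614 1.489 -1.295
endloop
endfacet
facet normal 0.030 -0.953 -0.301
outer loop
vertex 1.757 0.881 -1.512
vertex 2.39 0.638 -0.681
vertex 1.325 0.573 -0.58
endloop
endfacet
facet normal -0.588 -0.646 -0.486
outer loop
vertex 1.757 0.881 -1.512
vertex 1.325 0.573 -0.58
vertex 0.889 1.384 -1.131
endloop
endfacet
facet normal -0.439 -0.080 -0.895
outer loop
vertex 1.757 0.881 -1.512
vertex 0.889 1.384 -1.131
vertex 1.686 1.95 -1.573
endloop
endfacet
facet normal 0.270 -0.037 -0.962
outer loop
vertex 1.757 0.881 -1.512
vertex 1.686 1.95 -1.573
vertex 2.614 1.489 -1.295
endloop
endfacet
facet normal 0.560 -0.577 -0.595
outer loop
vertex 1.757 0.881 -1.512
vertex 2.614 1.489 -1.295
vertex 2.39 0.638 -0.681
endloop
endfacet
facet normal 0.094 -0.908 0.408
outer loop
vertex 1.325 0.573 -0.58
vertex 2.39 0.638 -0.681
vertex 1.914 0.99 0.213
endloop
endfacet
facet normal -0.904 -0.413 0.108
outer loop
vertex 0.889 1.384 -1.131
vertex 1.325 0.573 -0.58
vertex 0.986 1.451 -0.065
endloop
endfacet
facet normal -0.664 0.504 -0.552
outer loop
vertex 1.686 1.95 -1.573
vertex 0.889 1.384 -1.131
vertex 1.21 2.302 -0.679
endloop
endfacet
facet normal 0.483 0.574 -0.661
outer loop
vertex 2.614 1.489 -1.295
vertex 1.686 1.95 -1.573
vertex 2.275 2.367 -0.78
endloop
endfacet
facet normal 0.952 -0.299 -0.068
outer loop
vertex 2.39 0.638 -0.681
vertex 2.614 1.489 -1.295
vertex 2.711 1.556 -0.229
endloop
endfacet

endsolid


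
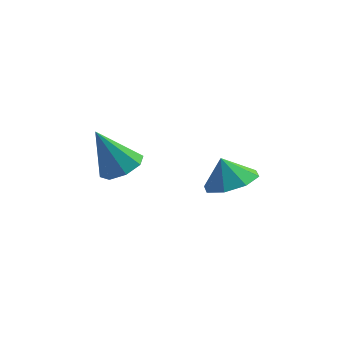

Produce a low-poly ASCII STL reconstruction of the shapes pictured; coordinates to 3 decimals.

solid 
facet normal 0.475 -0.075 -0.877
outer loop
vertex -2.182 -1.047 -0.424
vertex -2.955 -1.386 -0.814
vertex -2.598 -0.536 -0.693
endloop
endfacet
facet normal 0.421 0.667 0.615
outer loop
vertex -2.182 -1.047 -0.424
vertex -2.598 -0.536 -0.693
vertex -3.925 -1.234 0.974
endloop
endfacet
facet normal 0.475 -0.075 -0.877
outer loop
vertex -2.598 -0.536 -0.693
vertex -2.955 -1.386 -0.814
vertex -3.223 -0.523 -1.033
endloop
endfacet
facet normal -0.137 0.948 0.288
outer loop
vertex -2.598 -0.536 -0.693
vertex -3.223 -0.523 -1.033
vertex -3.925 -1.234 0.974
endloop
endfacet
facet normal 0.475 -0.075 -0.877
outer loop
vertex -3.223 -0.523 -1.033
vertex -2.955 -1.386 -0.814
vertex -3.692 -1.015 -1.245
endloop
endfacet
facet normal -0.722 0.692 -0.008
outer loop
vertex -3.223 -0.523 -1.033
vertex -3.692 -1.015 -1.245
vertex -3.925 -1.234 0.974
endloop
endfacet
facet normal 0.475 -0.075 -0.877
outer loop
vertex -3.692 -1.015 -1.245
vertex -2.955 -1.386 -0.814
vertex -3.729 -1.725 -1.204
endloop
endfacet
facet normal -0.994 0.046 -0.100
outer loop
vertex -3.692 -1.015 -1.245
vertex -3.729 -1.725 -1.204
vertex -3.925 -1.234 0.974
endloop
endfacet
facet normal 0.474 -0.074 -0.877
outer loop
vertex -3.729 -1.725 -1.204
vertex -2.955 -1.386 -0.814
vertex -3.313 -2.236 -0.936
endloop
endfacet
facet normal -0.791 -0.609 0.066
outer loop
vertex -3.729 -1.725 -1.204
vertex -3.313 -2.236 -0.936
vertex -3.925 -1.234 0.974
endloop
endfacet
facet normal 0.475 -0.074 -0.877
outer loop
vertex -3.313 -2.236 -0.936
vertex -2.955 -1.386 -0.814
vertex -2.687 -2.249 -0.596
endloop
endfacet
facet normal -0.232 -0.890 0.393
outer loop
vertex -3.313 -2.236 -0.936
vertex -2.687 -2.249 -0.596
vertex -3.925 -1.234 0.974
endloop
endfacet
facet normal 0.475 -0.074 -0.877
outer loop
vertex -2.687 -2.249 -0.596
vertex -2.955 -1.386 -0.814
vertex -2.219 -1.757 -0.384
endloop
endfacet
facet normal 0.354 -0.633 0.688
outer loop
vertex -2.687 -2.249 -0.596
vertex -2.219 -1.757 -0.384
vertex -3.925 -1.234 0.974
endloop
endfacet
facet normal 0.475 -0.074 -0.877
outer loop
vertex -2.219 -1.757 -0.384
vertex -2.955 -1.386 -0.814
vertex -2.182 -1.047 -0.424
endloop
endfacet
facet normal 0.625 0.011 0.781
outer loop
vertex -2.219 -1.757 -0.384
vertex -2.182 -1.047 -0.424
vertex -3.925 -1.234 0.974
endloop
endfacet
facet normal 0.361 -0.246 -0.899
outer loop
vertex 2.035 -2.004 -0.225
vertex 1.189 -2.673 -0.382
vertex 1.389 -1.622 -0.589
endloop
endfacet
facet normal 0.156 0.807 0.570
outer loop
vertex 2.035 -2.004 -0.225
vertex 1.389 -1.622 -0.589
vertex 0.771 -2.387 0.662
endloop
endfacet
facet normal 0.360 -0.246 -0.900
outer loop
vertex 1.389 -1.622 -0.589
vertex 1.189 -2.673 -0.382
vertex 0.626 -1.855 -0.831
endloop
endfacet
facet normal -0.372 0.862 0.343
outer loop
vertex 1.389 -1.622 -0.589
vertex 0.626 -1.855 -0.831
vertex 0.771 -2.387 0.662
endloop
endfacet
facet normal 0.361 -0.246 -0.900
outer loop
vertex 0.626 -1.855 -0.831
vertex 1.189 -2.673 -0.382
vertex 0.193 -2.568 -0.81
endloop
endfacet
facet normal -0.822 0.507 0.260
outer loop
vertex 0.626 -1.855 -0.831
vertex 0.193 -2.568 -0.81
vertex 0.771 -2.387 0.662
endloop
endfacet
facet normal 0.361 -0.246 -0.900
outer loop
vertex 0.193 -2.568 -0.81
vertex 1.189 -2.673 -0.382
vertex 0.343 -3.342 -0.538
endloop
endfacet
facet normal -0.928 -0.050 0.370
outer loop
vertex 0.193 -2.568 -0.81
vertex 0.343 -3.342 -0.538
vertex 0.771 -2.387 0.662
endloop
endfacet
facet normal 0.361 -0.247 -0.899
outer loop
vertex 0.343 -3.342 -0.538
vertex 1.189 -2.673 -0.382
vertex 0.989 -3.724 -0.174
endloop
endfacet
facet normal -0.629 -0.483 0.609
outer loop
vertex 0.343 -3.342 -0.538
vertex 0.989 -3.724 -0.174
vertex 0.771 -2.387 0.662
endloop
endfacet
facet normal 0.360 -0.247 -0.900
outer loop
vertex 0.989 -3.724 -0.174
vertex 1.189 -2.673 -0.382
vertex 1.753 -3.49 0.068
endloop
endfacet
facet normal -0.100 -0.539 0.836
outer loop
vertex 0.989 -3.724 -0.174
vertex 1.753 -3.49 0.068
vertex 0.771 -2.387 0.662
endloop
endfacet
facet normal 0.361 -0.246 -0.899
outer loop
vertex 1.753 -3.49 0.068
vertex 1.189 -2.673 -0.382
vertex 2.186 -2.778 0.047
endloop
endfacet
facet normal 0.348 -0.185 0.919
outer loop
vertex 1.753 -3.49 0.068
vertex 2.186 -2.778 0.047
vertex 0.771 -2.387 0.662
endloop
endfacet
facet normal 0.361 -0.246 -0.900
outer loop
vertex 2.186 -2.778 0.047
vertex 1.189 -2.673 -0.382
vertex 2.035 -2.004 -0.225
endloop
endfacet
facet normal 0.455 0.373 0.809
outer loop
vertex 2.186 -2.778 0.047
vertex 2.035 -2.004 -0.225
vertex 0.771 -2.387 0.662
endloop
endfacet

endsolid


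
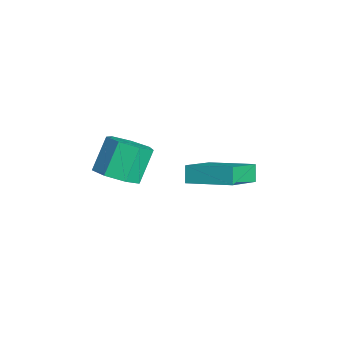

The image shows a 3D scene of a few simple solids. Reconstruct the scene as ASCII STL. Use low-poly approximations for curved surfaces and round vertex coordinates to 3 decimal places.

solid 
facet normal 0.391 -0.451 -0.802
outer loop
vertex -0.161 0.298 -0.949
vertex -0.732 -0.436 -0.814
vertex -0.884 0.339 -1.324
endloop
endfacet
facet normal 0.248 0.891 -0.380
outer loop
vertex -0.161 0.298 -0.949
vertex -0.884 0.339 -1.324
vertex -0.776 1.01 0.32
endloop
endfacet
facet normal 0.249 0.891 -0.380
outer loop
vertex -0.776 1.01 0.32
vertex -0.884 0.339 -1.324
vertex -1.5 1.052 -0.055
endloop
endfacet
facet normal -0.390 0.450 0.803
outer loop
vertex -0.776 1.01 0.32
vertex -1.5 1.052 -0.055
vertex -1.348 0.276 0.454
endloop
endfacet
facet normal 0.389 -0.452 -0.803
outer loop
vertex -0.884 0.339 -1.324
vertex -0.732 -0.436 -0.814
vertex -1.494 -0.203 -1.314
endloop
endfacet
facet normal -0.539 0.595 -0.596
outer loop
vertex -0.884 0.339 -1.324
vertex -1.494 -0.203 -1.314
vertex -1.5 1.052 -0.055
endloop
endfacet
facet normal -0.540 0.595 -0.595
outer loop
vertex -1.5 1.052 -0.055
vertex -1.494 -0.203 -1.314
vertex -2.109 0.509 -0.045
endloop
endfacet
facet normal -0.389 0.451 0.803
outer loop
vertex -1.5 1.052 -0.055
vertex -2.109 0.509 -0.045
vertex -1.348 0.276 0.454
endloop
endfacet
facet normal 0.389 -0.450 -0.803
outer loop
vertex -1.494 -0.203 -1.314
vertex -0.732 -0.436 -0.814
vertex -1.53 -0.921 -0.929
endloop
endfacet
facet normal -0.920 -0.148 -0.363
outer loop
vertex -1.494 -0.203 -1.314
vertex -1.53 -0.921 -0.929
vertex -2.109 0.509 -0.045
endloop
endfacet
facet normal -0.920 -0.148 -0.363
outer loop
vertex -2.109 0.509 -0.045
vertex -1.53 -0.921 -0.929
vertex -2.145 -0.209 0.34
endloop
endfacet
facet normal -0.389 0.450 0.804
outer loop
vertex -2.109 0.509 -0.045
vertex -2.145 -0.209 0.34
vertex -1.348 0.276 0.454
endloop
endfacet
facet normal 0.390 -0.451 -0.803
outer loop
vertex -1.53 -0.921 -0.929
vertex -0.732 -0.436 -0.814
vertex -0.965 -1.274 -0.457
endloop
endfacet
facet normal -0.608 -0.781 0.144
outer loop
vertex -1.53 -0.921 -0.929
vertex -0.965 -1.274 -0.457
vertex -2.145 -0.209 0.34
endloop
endfacet
facet normal -0.608 -0.781 0.144
outer loop
vertex -2.145 -0.209 0.34
vertex -0.965 -1.274 -0.457
vertex -1.581 -0.561 0.812
endloop
endfacet
facet normal -0.390 0.452 0.803
outer loop
vertex -2.145 -0.209 0.34
vertex -1.581 -0.561 0.812
vertex -1.348 0.276 0.454
endloop
endfacet
facet normal 0.389 -0.450 -0.804
outer loop
vertex -0.965 -1.274 -0.457
vertex -0.732 -0.436 -0.814
vertex -0.226 -0.996 -0.255
endloop
endfacet
facet normal 0.162 -0.825 0.542
outer loop
vertex -0.965 -1.274 -0.457
vertex -0.226 -0.996 -0.255
vertex -1.581 -0.561 0.812
endloop
endfacet
facet normal 0.162 -0.825 0.542
outer loop
vertex -1.581 -0.561 0.812
vertex -0.226 -0.996 -0.255
vertex -0.841 -0.283 1.014
endloop
endfacet
facet normal -0.389 0.452 0.803
outer loop
vertex -1.581 -0.561 0.812
vertex -0.841 -0.283 1.014
vertex -1.348 0.276 0.454
endloop
endfacet
facet normal 0.389 -0.451 -0.804
outer loop
vertex -0.226 -0.996 -0.255
vertex -0.732 -0.436 -0.814
vertex 0.132 -0.297 -0.474
endloop
endfacet
facet normal 0.810 -0.248 0.532
outer loop
vertex -0.226 -0.996 -0.255
vertex 0.132 -0.297 -0.474
vertex -0.841 -0.283 1.014
endloop
endfacet
facet normal 0.810 -0.248 0.532
outer loop
vertex -0.841 -0.283 1.014
vertex 0.132 -0.297 -0.474
vertex -0.483 0.416 0.795
endloop
endfacet
facet normal -0.390 0.451 0.803
outer loop
vertex -0.841 -0.283 1.014
vertex -0.483 0.416 0.795
vertex -1.348 0.276 0.454
endloop
endfacet
facet normal 0.389 -0.450 -0.804
outer loop
vertex 0.132 -0.297 -0.474
vertex -0.732 -0.436 -0.814
vertex -0.161 0.298 -0.949
endloop
endfacet
facet normal 0.848 0.515 0.122
outer loop
vertex 0.132 -0.297 -0.474
vertex -0.161 0.298 -0.949
vertex -0.483 0.416 0.795
endloop
endfacet
facet normal 0.848 0.516 0.122
outer loop
vertex -0.483 0.416 0.795
vertex -0.161 0.298 -0.949
vertex -0.776 1.01 0.32
endloop
endfacet
facet normal -0.390 0.450 0.803
outer loop
vertex -0.483 0.416 0.795
vertex -0.776 1.01 0.32
vertex -1.348 0.276 0.454
endloop
endfacet
facet normal -0.537 0.159 0.828
outer loop
vertex -0.676 2.189 -0.726
vertex 0.524 3.628 -0.223
vertex -1.794 3.459 -1.695
endloop
endfacet
facet normal -0.618 -0.742 -0.259
outer loop
vertex -1.364 3.332 -2.357
vertex -0.676 2.189 -0.726
vertex -1.794 3.459 -1.695
endloop
endfacet
facet normal -0.537 0.159 0.828
outer loop
vertex -1.794 3.459 -1.695
vertex 0.524 3.628 -0.223
vertex -0.594 4.898 -1.192
endloop
endfacet
facet normal -0.573 0.652 -0.497
outer loop
vertex -0.594 4.898 -1.192
vertex -1.364 3.332 -2.357
vertex -1.794 3.459 -1.695
endloop
endfacet
facet normal 0.573 -0.652 0.497
outer loop
vertex -0.676 2.189 -0.726
vertex 0.954 3.501 -0.885
vertex 0.524 3.628 -0.223
endloop
endfacet
facet normal -0.618 -0.742 -0.259
outer loop
vertex -0.246 2.062 -1.388
vertex -0.676 2.189 -0.726
vertex -1.364 3.332 -2.357
endloop
endfacet
facet normal 0.573 -0.652 0.497
outer loop
vertex -0.246 2.062 -1.388
vertex 0.954 3.501 -0.885
vertex -0.676 2.189 -0.726
endloop
endfacet
facet normal 0.618 0.742 0.259
outer loop
vertex 0.524 3.628 -0.223
vertex 0.954 3.501 -0.885
vertex -0.594 4.898 -1.192
endloop
endfacet
facet normal -0.573 0.652 -0.497
outer loop
vertex -0.164 4.771 -1.854
vertex -1.364 3.332 -2.357
vertex -0.594 4.898 -1.192
endloop
endfacet
facet normal 0.618 0.742 0.259
outer loop
vertex -0.594 4.898 -1.192
vertex 0.954 3.501 -0.885
vertex -0.164 4.771 -1.854
endloop
endfacet
facet normal 0.537 -0.159 -0.828
outer loop
vertex -0.164 4.771 -1.854
vertex -0.246 2.062 -1.388
vertex -1.364 3.332 -2.357
endloop
endfacet
facet normal 0.537 -0.159 -0.828
outer loop
vertex 0.954 3.501 -0.885
vertex -0.246 2.062 -1.388
vertex -0.164 4.771 -1.854
endloop
endfacet

endsolid


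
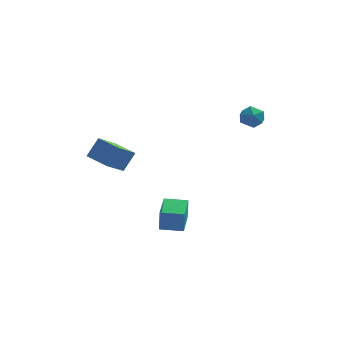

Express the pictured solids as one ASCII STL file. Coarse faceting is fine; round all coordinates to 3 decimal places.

solid 
facet normal -0.999 -0.003 0.037
outer loop
vertex -0.486 -3.537 -1.54
vertex -0.487 -1.919 -1.447
vertex -0.532 -3.464 -2.788
endloop
endfacet
facet normal 0.000 -0.998 -0.058
outer loop
vertex 0.707 -3.461 -2.833
vertex -0.486 -3.537 -1.54
vertex -0.532 -3.464 -2.788
endloop
endfacet
facet normal -0.999 -0.003 0.037
outer loop
vertex -0.532 -3.464 -2.788
vertex -0.487 -1.919 -1.447
vertex -0.533 -1.847 -2.694
endloop
endfacet
facet normal -0.036 0.058 -0.998
outer loop
vertex -0.533 -1.847 -2.694
vertex 0.707 -3.461 -2.833
vertex -0.532 -3.464 -2.788
endloop
endfacet
facet normal 0.036 -0.057 0.998
outer loop
vertex -0.486 -3.537 -1.54
vertex 0.752 -1.916 -1.492
vertex -0.487 -1.919 -1.447
endloop
endfacet
facet normal 0.001 -0.998 -0.058
outer loop
vertex 0.753 -3.533 -1.586
vertex -0.486 -3.537 -1.54
vertex 0.707 -3.461 -2.833
endloop
endfacet
facet normal 0.037 -0.058 0.998
outer loop
vertex 0.753 -3.533 -1.586
vertex 0.752 -1.916 -1.492
vertex -0.486 -3.537 -1.54
endloop
endfacet
facet normal -0.000 0.998 0.058
outer loop
vertex -0.487 -1.919 -1.447
vertex 0.752 -1.916 -1.492
vertex -0.533 -1.847 -2.694
endloop
endfacet
facet normal -0.037 0.057 -0.998
outer loop
vertex 0.706 -1.843 -2.74
vertex 0.707 -3.461 -2.833
vertex -0.533 -1.847 -2.694
endloop
endfacet
facet normal -0.001 0.998 0.058
outer loop
vertex -0.533 -1.847 -2.694
vertex 0.752 -1.916 -1.492
vertex 0.706 -1.843 -2.74
endloop
endfacet
facet normal 0.999 0.003 -0.037
outer loop
vertex 0.706 -1.843 -2.74
vertex 0.753 -3.533 -1.586
vertex 0.707 -3.461 -2.833
endloop
endfacet
facet normal 0.999 0.003 -0.037
outer loop
vertex 0.752 -1.916 -1.492
vertex 0.753 -3.533 -1.586
vertex 0.706 -1.843 -2.74
endloop
endfacet
facet normal -0.773 0.629 0.083
outer loop
vertex -4.145 -3.265 2.102
vertex -3.627 -2.763 3.122
vertex -3.473 -2.334 1.302
endloop
endfacet
facet normal -0.414 -0.402 -0.816
outer loop
vertex -2.313 -3.277 1.178
vertex -4.145 -3.265 2.102
vertex -3.473 -2.334 1.302
endloop
endfacet
facet normal -0.773 0.629 0.083
outer loop
vertex -3.473 -2.334 1.302
vertex -3.627 -2.763 3.122
vertex -2.955 -1.831 2.322
endloop
endfacet
facet normal 0.480 0.665 -0.572
outer loop
vertex -2.955 -1.831 2.322
vertex -2.313 -3.277 1.178
vertex -3.473 -2.334 1.302
endloop
endfacet
facet normal -0.480 -0.666 0.571
outer loop
vertex -4.145 -3.265 2.102
vertex -2.467 -3.706 2.998
vertex -3.627 -2.763 3.122
endloop
endfacet
facet normal -0.414 -0.402 -0.816
outer loop
vertex -2.985 -4.209 1.978
vertex -4.145 -3.265 2.102
vertex -2.313 -3.277 1.178
endloop
endfacet
facet normal -0.480 -0.665 0.572
outer loop
vertex -2.985 -4.209 1.978
vertex -2.467 -3.706 2.998
vertex -4.145 -3.265 2.102
endloop
endfacet
facet normal 0.414 0.402 0.816
outer loop
vertex -3.627 -2.763 3.122
vertex -2.467 -3.706 2.998
vertex -2.955 -1.831 2.322
endloop
endfacet
facet normal 0.480 0.665 -0.571
outer loop
vertex -1.795 -2.775 2.198
vertex -2.313 -3.277 1.178
vertex -2.955 -1.831 2.322
endloop
endfacet
facet normal 0.415 0.402 0.816
outer loop
vertex -2.955 -1.831 2.322
vertex -2.467 -3.706 2.998
vertex -1.795 -2.775 2.198
endloop
endfacet
facet normal 0.773 -0.629 -0.083
outer loop
vertex -1.795 -2.775 2.198
vertex -2.985 -4.209 1.978
vertex -2.313 -3.277 1.178
endloop
endfacet
facet normal 0.773 -0.629 -0.082
outer loop
vertex -2.467 -3.706 2.998
vertex -2.985 -4.209 1.978
vertex -1.795 -2.775 2.198
endloop
endfacet
facet normal -0.713 0.140 0.687
outer loop
vertex 3.15 1.163 3.552
vertex 3.094 0.403 3.649
vertex 3.586 0.81 4.076
endloop
endfacet
facet normal -0.255 0.690 0.677
outer loop
vertex 3.15 1.163 3.552
vertex 3.586 0.81 4.076
vertex 3.888 1.358 3.631
endloop
endfacet
facet normal -0.257 0.966 0.018
outer loop
vertex 3.15 1.163 3.552
vertex 3.888 1.358 3.631
vertex 3.583 1.29 2.93
endloop
endfacet
facet normal -0.715 0.588 -0.378
outer loop
vertex 3.15 1.163 3.552
vertex 3.583 1.29 2.93
vertex 3.092 0.7 2.942
endloop
endfacet
facet normal -0.996 0.078 0.036
outer loop
vertex 3.15 1.163 3.552
vertex 3.092 0.7 2.942
vertex 3.094 0.403 3.649
endloop
endfacet
facet normal 0.398 0.436 0.807
outer loop
vertex 3.888 1.358 3.631
vertex 3.586 0.81 4.076
vertex 4.288 0.72 3.778
endloop
endfacet
facet normal -0.341 -0.452 0.824
outer loop
vertex 3.586 0.81 4.076
vertex 3.094 0.403 3.649
vertex 3.797 0.13 3.79
endloop
endfacet
facet normal -0.800 -0.554 -0.231
outer loop
vertex 3.094 0.403 3.649
vertex 3.092 0.7 2.942
vertex 3.492 0.062 3.089
endloop
endfacet
facet normal -0.347 0.270 -0.898
outer loop
vertex 3.092 0.7 2.942
vertex 3.583 1.29 2.93
vertex 3.794 0.61 2.644
endloop
endfacet
facet normal 0.394 0.882 -0.257
outer loop
vertex 3.583 1.29 2.93
vertex 3.888 1.358 3.631
vertex 4.286 1.017 3.071
endloop
endfacet
facet normal 0.715 -0.588 0.378
outer loop
vertex 4.23 0.257 3.168
vertex 4.288 0.72 3.778
vertex 3.797 0.13 3.79
endloop
endfacet
facet normal 0.257 -0.966 -0.018
outer loop
vertex 4.23 0.257 3.168
vertex 3.797 0.13 3.79
vertex 3.492 0.062 3.089
endloop
endfacet
facet normal 0.255 -0.690 -0.677
outer loop
vertex 4.23 0.257 3.168
vertex 3.492 0.062 3.089
vertex 3.794 0.61 2.644
endloop
endfacet
facet normal 0.713 -0.140 -0.687
outer loop
vertex 4.23 0.257 3.168
vertex 3.794 0.61 2.644
vertex 4.286 1.017 3.071
endloop
endfacet
facet normal 0.996 -0.078 -0.036
outer loop
vertex 4.23 0.257 3.168
vertex 4.286 1.017 3.071
vertex 4.288 0.72 3.778
endloop
endfacet
facet normal 0.347 -0.270 0.898
outer loop
vertex 3.797 0.13 3.79
vertex 4.288 0.72 3.778
vertex 3.586 0.81 4.076
endloop
endfacet
facet normal -0.394 -0.882 0.257
outer loop
vertex 3.492 0.062 3.089
vertex 3.797 0.13 3.79
vertex 3.094 0.403 3.649
endloop
endfacet
facet normal -0.398 -0.436 -0.807
outer loop
vertex 3.794 0.61 2.644
vertex 3.492 0.062 3.089
vertex 3.092 0.7 2.942
endloop
endfacet
facet normal 0.341 0.452 -0.824
outer loop
vertex 4.286 1.017 3.071
vertex 3.794 0.61 2.644
vertex 3.583 1.29 2.93
endloop
endfacet
facet normal 0.800 0.554 0.231
outer loop
vertex 4.288 0.72 3.778
vertex 4.286 1.017 3.071
vertex 3.888 1.358 3.631
endloop
endfacet

endsolid


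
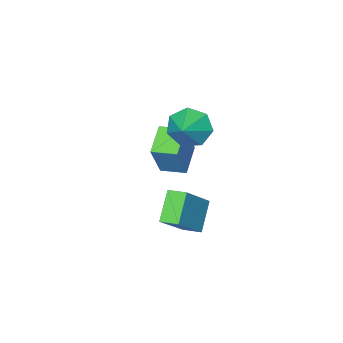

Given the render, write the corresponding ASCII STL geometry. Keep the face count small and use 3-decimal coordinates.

solid 
facet normal -0.728 -0.490 -0.480
outer loop
vertex -1.388 -0.868 -0.797
vertex -2.056 -0.241 -0.423
vertex -1.547 -0.169 -1.269
endloop
endfacet
facet normal 0.949 0.002 -0.316
outer loop
vertex -1.388 -0.868 -0.797
vertex -1.547 -0.169 -1.269
vertex -1.044 0.441 0.243
endloop
endfacet
facet normal -0.728 -0.491 -0.480
outer loop
vertex -1.547 -0.169 -1.269
vertex -2.056 -0.241 -0.423
vertex -2.09 0.476 -1.105
endloop
endfacet
facet normal 0.617 0.637 -0.462
outer loop
vertex -1.547 -0.169 -1.269
vertex -2.09 0.476 -1.105
vertex -1.044 0.441 0.243
endloop
endfacet
facet normal -0.728 -0.490 -0.479
outer loop
vertex -2.09 0.476 -1.105
vertex -2.056 -0.241 -0.423
vertex -2.607 0.582 -0.427
endloop
endfacet
facet normal 0.117 0.991 -0.065
outer loop
vertex -2.09 0.476 -1.105
vertex -2.607 0.582 -0.427
vertex -1.044 0.441 0.243
endloop
endfacet
facet normal -0.728 -0.490 -0.479
outer loop
vertex -2.607 0.582 -0.427
vertex -2.056 -0.241 -0.423
vertex -2.709 0.068 0.254
endloop
endfacet
facet normal -0.175 0.798 0.576
outer loop
vertex -2.607 0.582 -0.427
vertex -2.709 0.068 0.254
vertex -1.044 0.441 0.243
endloop
endfacet
facet normal -0.728 -0.490 -0.479
outer loop
vertex -2.709 0.068 0.254
vertex -2.056 -0.241 -0.423
vertex -2.319 -0.678 0.425
endloop
endfacet
facet normal -0.039 0.204 0.978
outer loop
vertex -2.709 0.068 0.254
vertex -2.319 -0.678 0.425
vertex -1.044 0.441 0.243
endloop
endfacet
facet normal -0.729 -0.490 -0.479
outer loop
vertex -2.319 -0.678 0.425
vertex -2.056 -0.241 -0.423
vertex -1.731 -1.095 -0.043
endloop
endfacet
facet normal 0.422 -0.345 0.838
outer loop
vertex -2.319 -0.678 0.425
vertex -1.731 -1.095 -0.043
vertex -1.044 0.441 0.243
endloop
endfacet
facet normal -0.728 -0.490 -0.479
outer loop
vertex -1.731 -1.095 -0.043
vertex -2.056 -0.241 -0.423
vertex -1.388 -0.868 -0.797
endloop
endfacet
facet normal 0.862 -0.434 0.261
outer loop
vertex -1.731 -1.095 -0.043
vertex -1.388 -0.868 -0.797
vertex -1.044 0.441 0.243
endloop
endfacet
facet normal -0.621 -0.393 0.678
outer loop
vertex 1.185 2.168 -1.106
vertex 0.873 2.922 -0.955
vertex -0.265 1.868 -2.608
endloop
endfacet
facet normal 0.376 -0.908 -0.182
outer loop
vertex 0.667 2.458 -3.625
vertex 1.185 2.168 -1.106
vertex -0.265 1.868 -2.608
endloop
endfacet
facet normal -0.621 -0.393 0.678
outer loop
vertex -0.265 1.868 -2.608
vertex 0.873 2.922 -0.955
vertex -0.577 2.622 -2.457
endloop
endfacet
facet normal -0.687 -0.142 -0.712
outer loop
vertex -0.577 2.622 -2.457
vertex 0.667 2.458 -3.625
vertex -0.265 1.868 -2.608
endloop
endfacet
facet normal 0.687 0.142 0.712
outer loop
vertex 1.185 2.168 -1.106
vertex 1.805 3.512 -1.972
vertex 0.873 2.922 -0.955
endloop
endfacet
facet normal 0.376 -0.908 -0.182
outer loop
vertex 2.117 2.758 -2.123
vertex 1.185 2.168 -1.106
vertex 0.667 2.458 -3.625
endloop
endfacet
facet normal 0.687 0.142 0.712
outer loop
vertex 2.117 2.758 -2.123
vertex 1.805 3.512 -1.972
vertex 1.185 2.168 -1.106
endloop
endfacet
facet normal -0.376 0.908 0.182
outer loop
vertex 0.873 2.922 -0.955
vertex 1.805 3.512 -1.972
vertex -0.577 2.622 -2.457
endloop
endfacet
facet normal -0.687 -0.142 -0.712
outer loop
vertex 0.355 3.212 -3.474
vertex 0.667 2.458 -3.625
vertex -0.577 2.622 -2.457
endloop
endfacet
facet normal -0.376 0.908 0.182
outer loop
vertex -0.577 2.622 -2.457
vertex 1.805 3.512 -1.972
vertex 0.355 3.212 -3.474
endloop
endfacet
facet normal 0.621 0.393 -0.678
outer loop
vertex 0.355 3.212 -3.474
vertex 2.117 2.758 -2.123
vertex 0.667 2.458 -3.625
endloop
endfacet
facet normal 0.621 0.393 -0.678
outer loop
vertex 1.805 3.512 -1.972
vertex 2.117 2.758 -2.123
vertex 0.355 3.212 -3.474
endloop
endfacet
facet normal -0.526 0.845 0.096
outer loop
vertex -3.35 -1.96 -2.128
vertex -2.219 -1.186 -2.737
vertex -4.112 -2.234 -3.892
endloop
endfacet
facet normal -0.754 -0.516 0.406
outer loop
vertex -3.501 -3.214 -4.003
vertex -3.35 -1.96 -2.128
vertex -4.112 -2.234 -3.892
endloop
endfacet
facet normal -0.526 0.845 0.096
outer loop
vertex -4.112 -2.234 -3.892
vertex -2.219 -1.186 -2.737
vertex -2.98 -1.46 -4.5
endloop
endfacet
facet normal -0.392 -0.141 -0.909
outer loop
vertex -2.98 -1.46 -4.5
vertex -3.501 -3.214 -4.003
vertex -4.112 -2.234 -3.892
endloop
endfacet
facet normal 0.392 0.142 0.909
outer loop
vertex -3.35 -1.96 -2.128
vertex -1.608 -2.166 -2.848
vertex -2.219 -1.186 -2.737
endloop
endfacet
facet normal -0.754 -0.516 0.406
outer loop
vertex -2.74 -2.94 -2.24
vertex -3.35 -1.96 -2.128
vertex -3.501 -3.214 -4.003
endloop
endfacet
facet normal 0.392 0.140 0.909
outer loop
vertex -2.74 -2.94 -2.24
vertex -1.608 -2.166 -2.848
vertex -3.35 -1.96 -2.128
endloop
endfacet
facet normal 0.754 0.516 -0.406
outer loop
vertex -2.219 -1.186 -2.737
vertex -1.608 -2.166 -2.848
vertex -2.98 -1.46 -4.5
endloop
endfacet
facet normal -0.393 -0.141 -0.909
outer loop
vertex -2.37 -2.44 -4.612
vertex -3.501 -3.214 -4.003
vertex -2.98 -1.46 -4.5
endloop
endfacet
facet normal 0.754 0.516 -0.406
outer loop
vertex -2.98 -1.46 -4.5
vertex -1.608 -2.166 -2.848
vertex -2.37 -2.44 -4.612
endloop
endfacet
facet normal 0.526 -0.845 -0.096
outer loop
vertex -2.37 -2.44 -4.612
vertex -2.74 -2.94 -2.24
vertex -3.501 -3.214 -4.003
endloop
endfacet
facet normal 0.526 -0.845 -0.096
outer loop
vertex -1.608 -2.166 -2.848
vertex -2.74 -2.94 -2.24
vertex -2.37 -2.44 -4.612
endloop
endfacet

endsolid


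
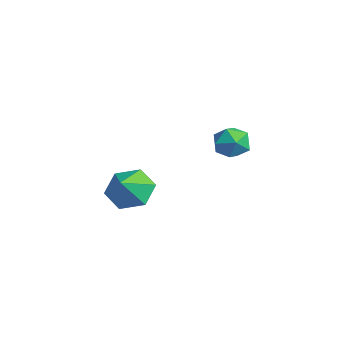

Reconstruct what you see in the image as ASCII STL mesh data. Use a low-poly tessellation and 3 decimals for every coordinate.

solid 
facet normal -0.796 0.604 0.044
outer loop
vertex 1.611 0.91 1.46
vertex 1.158 0.324 1.303
vertex 1.325 0.492 2.022
endloop
endfacet
facet normal -0.278 0.833 0.478
outer loop
vertex 1.611 0.91 1.46
vertex 1.325 0.492 2.022
vertex 2.047 0.718 2.048
endloop
endfacet
facet normal 0.305 0.949 0.083
outer loop
vertex 1.611 0.91 1.46
vertex 2.047 0.718 2.048
vertex 2.326 0.69 1.345
endloop
endfacet
facet normal 0.147 0.790 -0.595
outer loop
vertex 1.611 0.91 1.46
vertex 2.326 0.69 1.345
vertex 1.776 0.446 0.885
endloop
endfacet
facet normal -0.533 0.577 -0.619
outer loop
vertex 1.611 0.91 1.46
vertex 1.776 0.446 0.885
vertex 1.158 0.324 1.303
endloop
endfacet
facet normal -0.131 0.311 0.941
outer loop
vertex 2.047 0.718 2.048
vertex 1.325 0.492 2.022
vertex 1.864 0.014 2.255
endloop
endfacet
facet normal -0.969 -0.060 0.239
outer loop
vertex 1.325 0.492 2.022
vertex 1.158 0.324 1.303
vertex 1.314 -0.23 1.795
endloop
endfacet
facet normal -0.543 -0.104 -0.833
outer loop
vertex 1.158 0.324 1.303
vertex 1.776 0.446 0.885
vertex 1.593 -0.258 1.092
endloop
endfacet
facet normal 0.557 0.241 -0.794
outer loop
vertex 1.776 0.446 0.885
vertex 2.326 0.69 1.345
vertex 2.315 -0.032 1.118
endloop
endfacet
facet normal 0.813 0.498 0.303
outer loop
vertex 2.326 0.69 1.345
vertex 2.047 0.718 2.048
vertex 2.482 0.136 1.837
endloop
endfacet
facet normal -0.147 -0.790 0.595
outer loop
vertex 2.029 -0.45 1.68
vertex 1.864 0.014 2.255
vertex 1.314 -0.23 1.795
endloop
endfacet
facet normal -0.305 -0.949 -0.083
outer loop
vertex 2.029 -0.45 1.68
vertex 1.314 -0.23 1.795
vertex 1.593 -0.258 1.092
endloop
endfacet
facet normal 0.278 -0.833 -0.478
outer loop
vertex 2.029 -0.45 1.68
vertex 1.593 -0.258 1.092
vertex 2.315 -0.032 1.118
endloop
endfacet
facet normal 0.796 -0.604 -0.044
outer loop
vertex 2.029 -0.45 1.68
vertex 2.315 -0.032 1.118
vertex 2.482 0.136 1.837
endloop
endfacet
facet normal 0.533 -0.577 0.619
outer loop
vertex 2.029 -0.45 1.68
vertex 2.482 0.136 1.837
vertex 1.864 0.014 2.255
endloop
endfacet
facet normal -0.557 -0.241 0.794
outer loop
vertex 1.314 -0.23 1.795
vertex 1.864 0.014 2.255
vertex 1.325 0.492 2.022
endloop
endfacet
facet normal -0.813 -0.498 -0.303
outer loop
vertex 1.593 -0.258 1.092
vertex 1.314 -0.23 1.795
vertex 1.158 0.324 1.303
endloop
endfacet
facet normal 0.131 -0.311 -0.941
outer loop
vertex 2.315 -0.032 1.118
vertex 1.593 -0.258 1.092
vertex 1.776 0.446 0.885
endloop
endfacet
facet normal 0.969 0.060 -0.239
outer loop
vertex 2.482 0.136 1.837
vertex 2.315 -0.032 1.118
vertex 2.326 0.69 1.345
endloop
endfacet
facet normal 0.543 0.104 0.833
outer loop
vertex 1.864 0.014 2.255
vertex 2.482 0.136 1.837
vertex 2.047 0.718 2.048
endloop
endfacet
facet normal -0.573 0.515 -0.638
outer loop
vertex -2.218 -2.542 -3.076
vertex -2.59 -2.012 -2.314
vertex -1.771 -1.694 -2.793
endloop
endfacet
facet normal 0.894 -0.418 -0.160
outer loop
vertex -2.218 -2.542 -3.076
vertex -1.771 -1.694 -2.793
vertex -1.97 -2.568 -1.626
endloop
endfacet
facet normal -0.573 0.515 -0.637
outer loop
vertex -1.771 -1.694 -2.793
vertex -2.59 -2.012 -2.314
vertex -2.142 -1.163 -2.03
endloop
endfacet
facet normal 0.929 0.203 0.310
outer loop
vertex -1.771 -1.694 -2.793
vertex -2.142 -1.163 -2.03
vertex -1.97 -2.568 -1.626
endloop
endfacet
facet normal -0.573 0.515 -0.637
outer loop
vertex -2.142 -1.163 -2.03
vertex -2.59 -2.012 -2.314
vertex -2.961 -1.482 -1.552
endloop
endfacet
facet normal 0.392 0.298 0.870
outer loop
vertex -2.142 -1.163 -2.03
vertex -2.961 -1.482 -1.552
vertex -1.97 -2.568 -1.626
endloop
endfacet
facet normal -0.573 0.515 -0.637
outer loop
vertex -2.961 -1.482 -1.552
vertex -2.59 -2.012 -2.314
vertex -3.408 -2.33 -1.835
endloop
endfacet
facet normal -0.177 -0.227 0.958
outer loop
vertex -2.961 -1.482 -1.552
vertex -3.408 -2.33 -1.835
vertex -1.97 -2.568 -1.626
endloop
endfacet
facet normal -0.573 0.515 -0.637
outer loop
vertex -3.408 -2.33 -1.835
vertex -2.59 -2.012 -2.314
vertex -3.037 -2.86 -2.598
endloop
endfacet
facet normal -0.211 -0.848 0.486
outer loop
vertex -3.408 -2.33 -1.835
vertex -3.037 -2.86 -2.598
vertex -1.97 -2.568 -1.626
endloop
endfacet
facet normal -0.572 0.515 -0.638
outer loop
vertex -3.037 -2.86 -2.598
vertex -2.59 -2.012 -2.314
vertex -2.218 -2.542 -3.076
endloop
endfacet
facet normal 0.324 -0.943 -0.072
outer loop
vertex -3.037 -2.86 -2.598
vertex -2.218 -2.542 -3.076
vertex -1.97 -2.568 -1.626
endloop
endfacet

endsolid
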